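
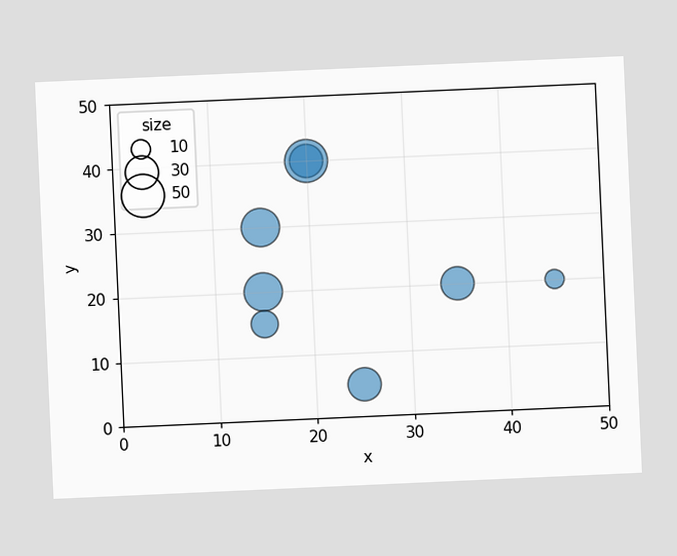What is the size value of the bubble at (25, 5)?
30

The chart is tilted about 3° counter-clockwise. Matching the bubble at (25, 5) against the size legend gives 30.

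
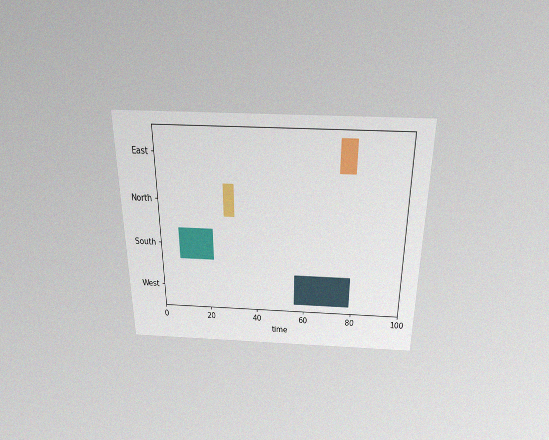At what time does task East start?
73

The chart is viewed slightly from above, with some photo noise. The East bar begins at t=73.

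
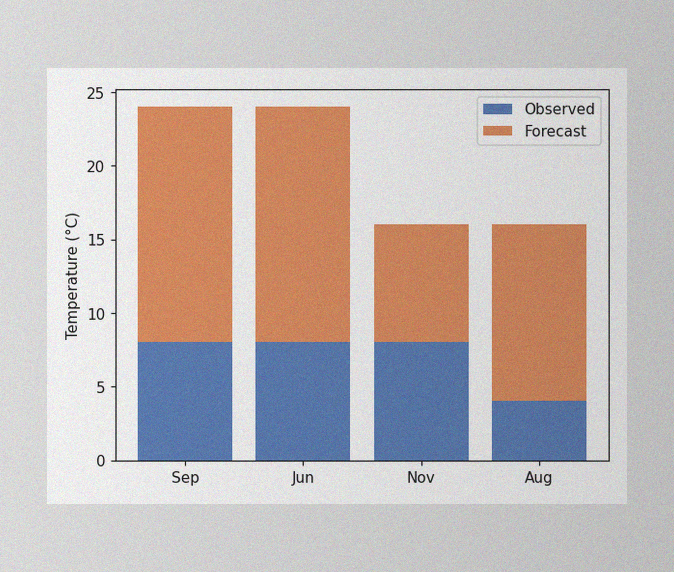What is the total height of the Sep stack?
24°C

The image has some photo noise and uneven lighting. The Sep stack's top reaches 24°C on the y-axis.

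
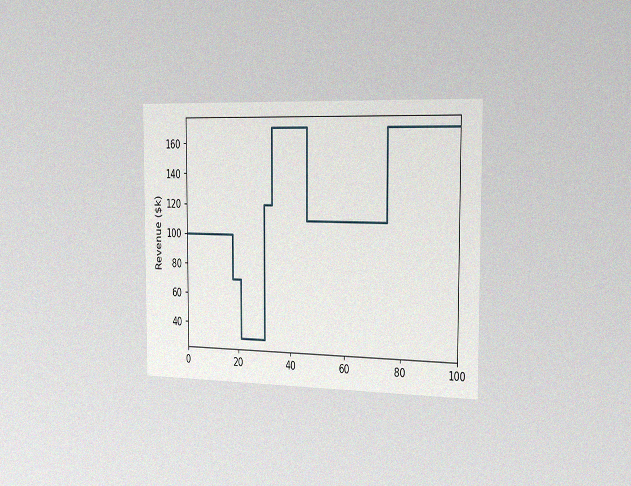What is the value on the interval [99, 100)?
The chart is viewed slightly from the right, with some photo noise. On [99, 100) the step sits at $170k.

$170k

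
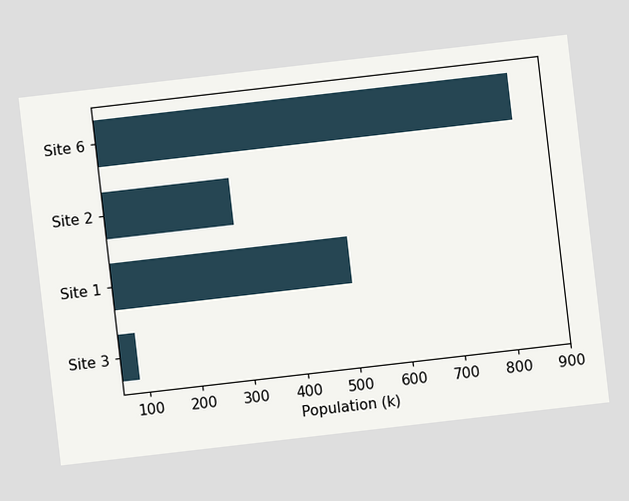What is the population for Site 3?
The chart is tilted about 7° counter-clockwise. Reading along the chart's x-axis, the Site 3 bar reaches 84k.

84k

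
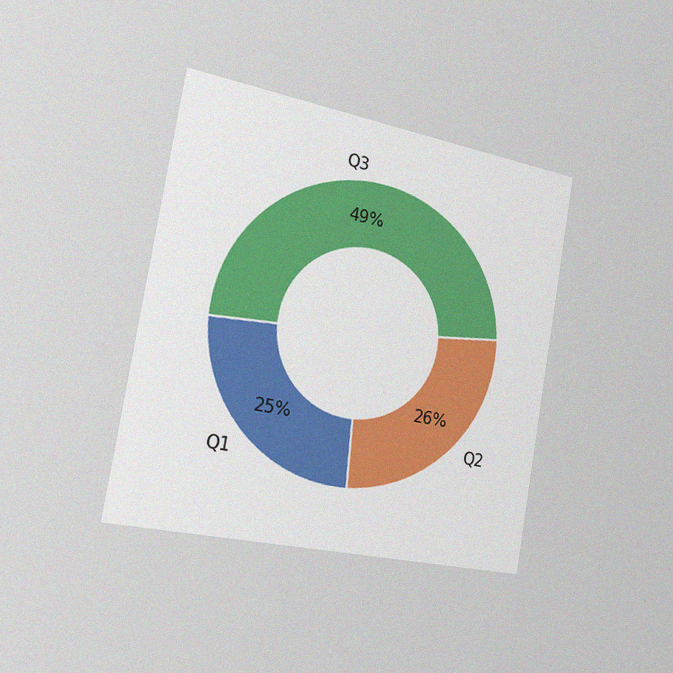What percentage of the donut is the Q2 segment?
26%

The chart is tilted about 10° clockwise and viewed slightly from the left, with some photo noise. The Q2 segment takes up 26% of the ring.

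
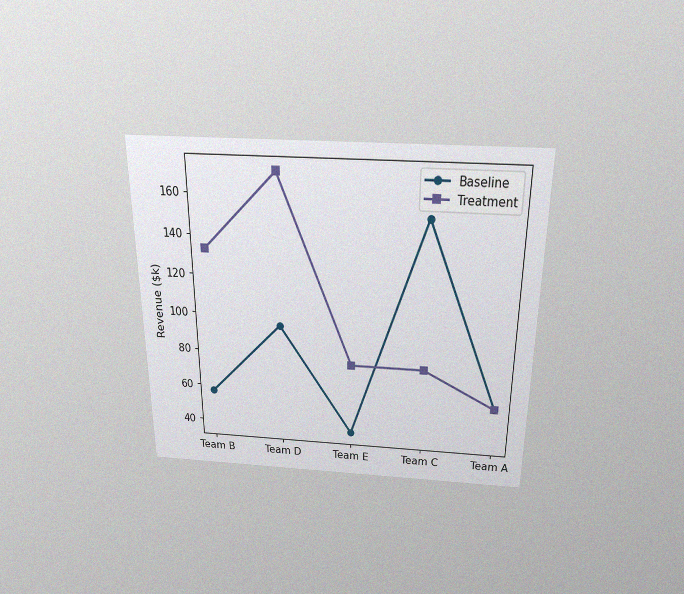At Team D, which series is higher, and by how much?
Treatment, by $76k

The chart is viewed slightly from above, with some photo noise. At Team D, Treatment sits above the other line by $76k.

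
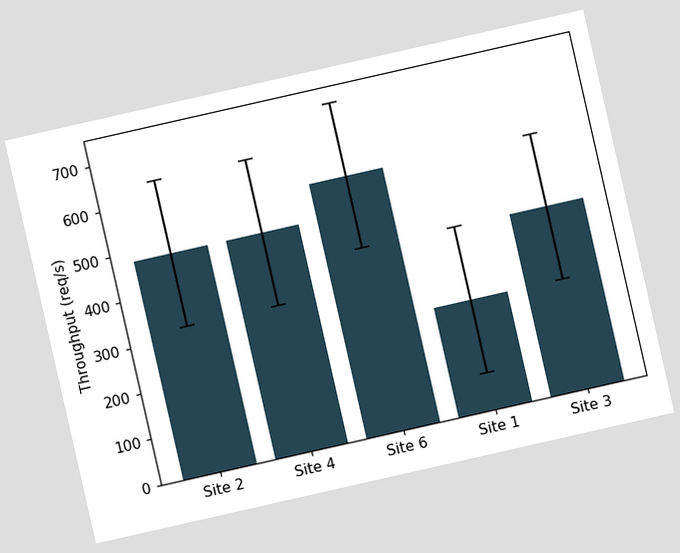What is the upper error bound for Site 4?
640req/s

The chart is tilted about 13° counter-clockwise. The Site 4 bar's upper whisker reaches 640req/s.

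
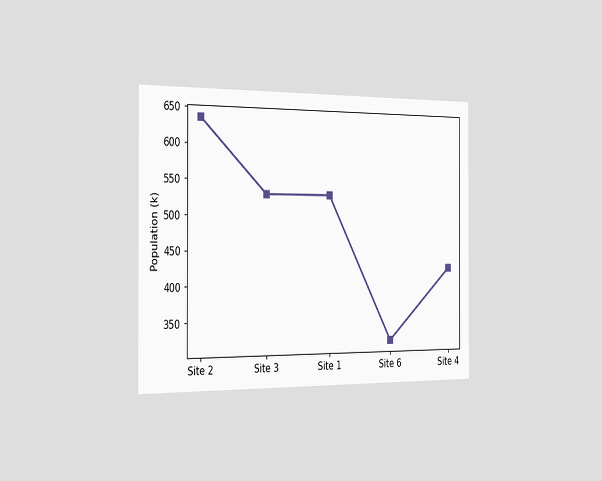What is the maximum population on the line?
636k

The chart is viewed slightly from the left. The highest point is at Site 2, and reading across to the y-axis gives 636k.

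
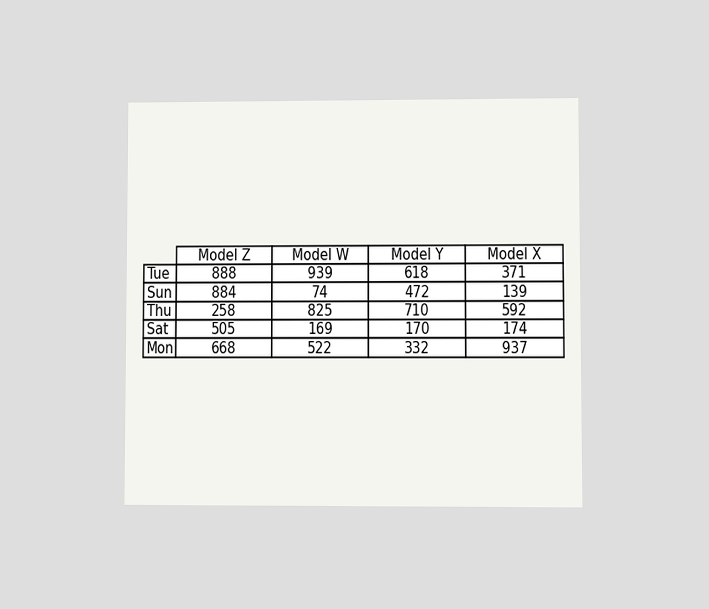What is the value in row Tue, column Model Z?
The chart is viewed at a slight angle. The (Tue, Model Z) cell reads 888.

888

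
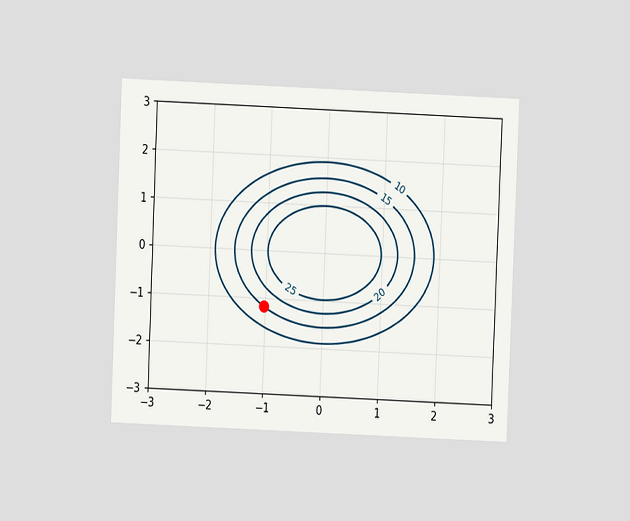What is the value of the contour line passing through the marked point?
15

The chart is tilted about 2° clockwise and viewed at a slight angle. The marked point sits on the contour labelled 15.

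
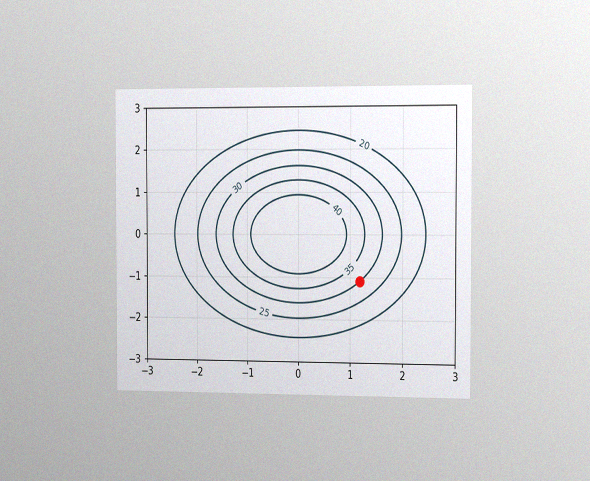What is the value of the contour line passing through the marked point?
The chart is viewed slightly from the right, with some photo noise. The marked point sits on the contour labelled 30.

30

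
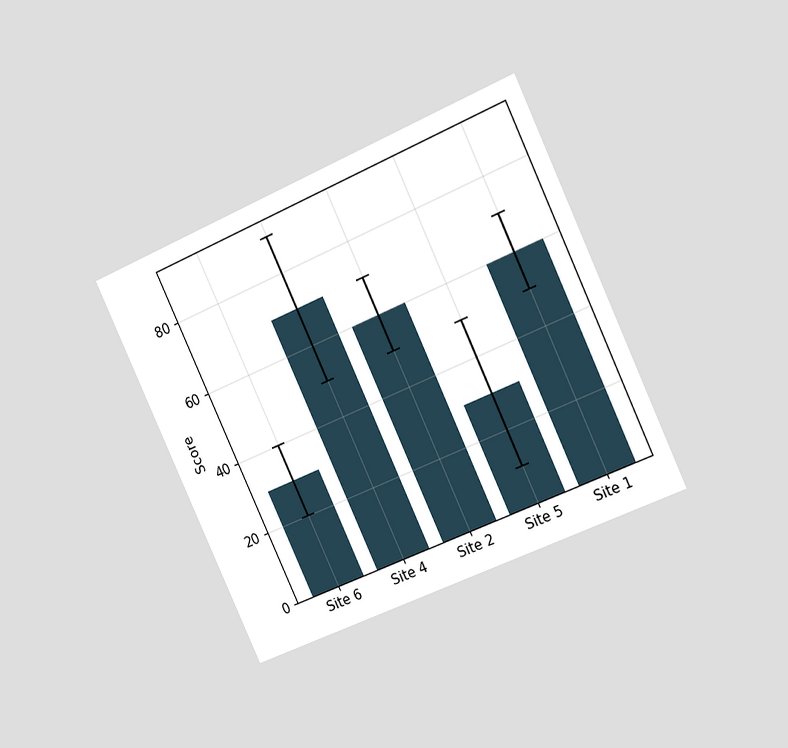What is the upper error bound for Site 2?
70

The chart is tilted about 25° counter-clockwise and viewed slightly from the right. The Site 2 bar's upper whisker reaches 70.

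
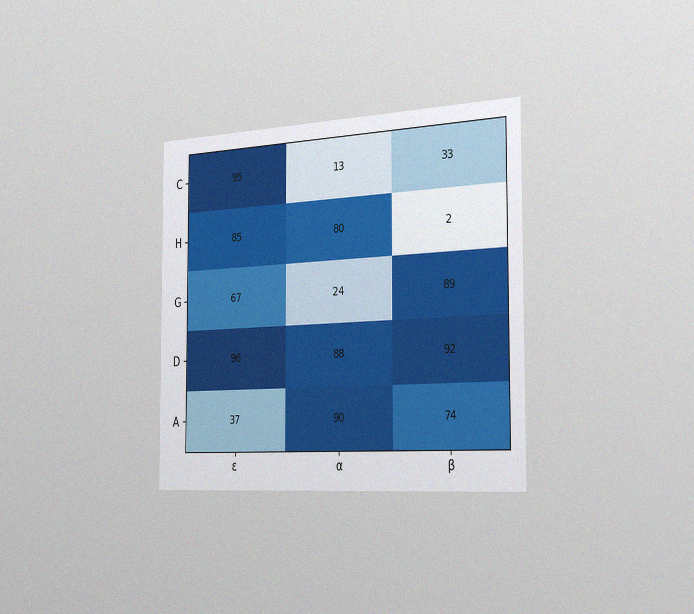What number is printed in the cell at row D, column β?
92

The chart is viewed slightly from the right, with some photo noise. The (D, β) cell reads 92.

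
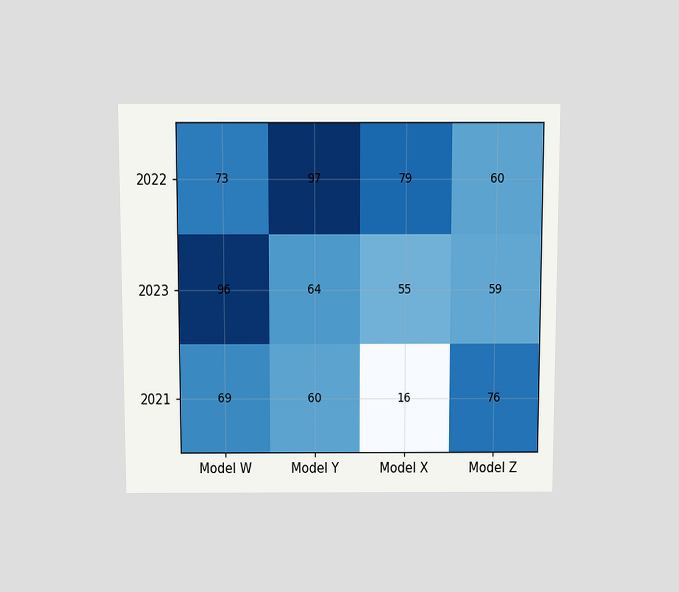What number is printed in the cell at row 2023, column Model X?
The chart is viewed slightly from above. The (2023, Model X) cell reads 55.

55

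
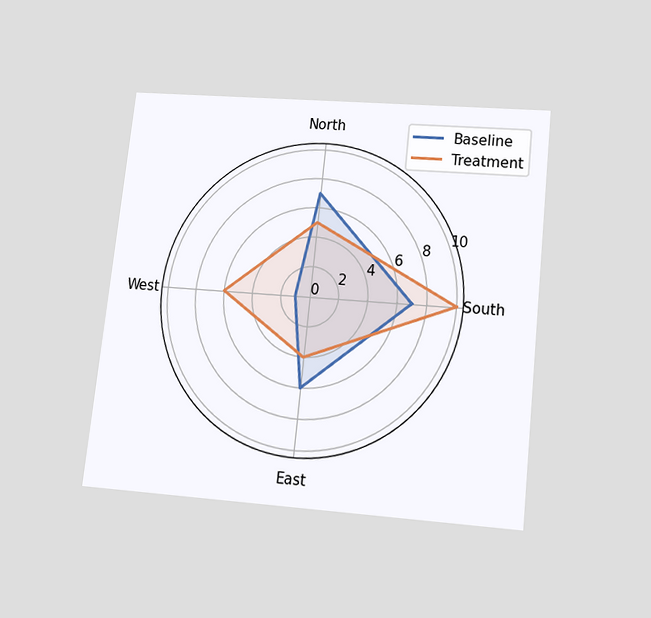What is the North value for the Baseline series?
7

The chart is tilted about 6° clockwise and viewed slightly from below. On the North axis, Baseline reaches 7.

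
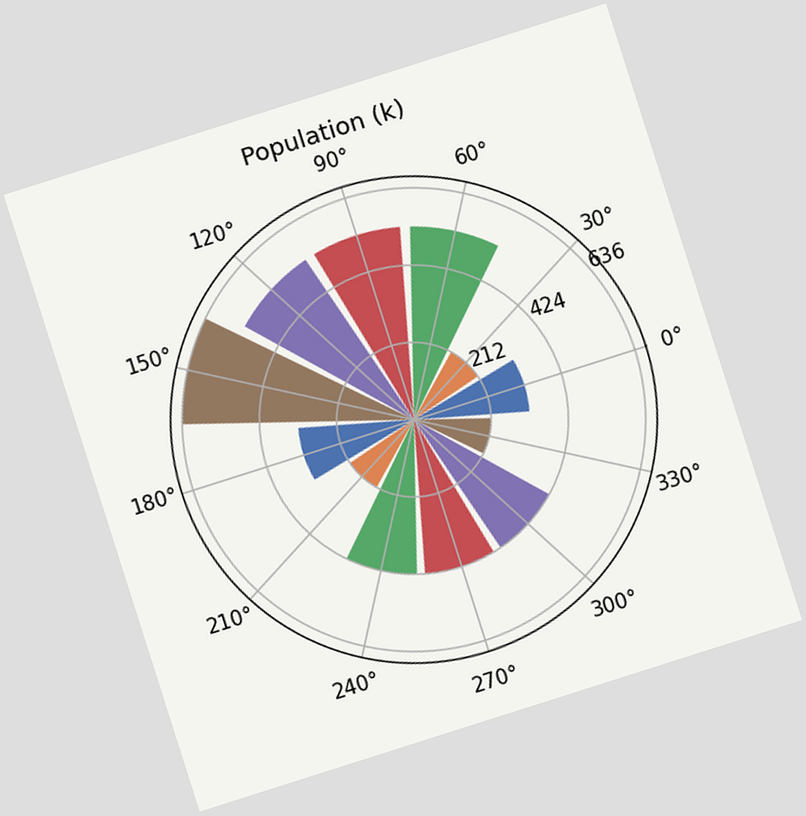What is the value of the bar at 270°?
424k

The chart is tilted about 18° counter-clockwise. The bar at 270° reaches 424k on the radial axis.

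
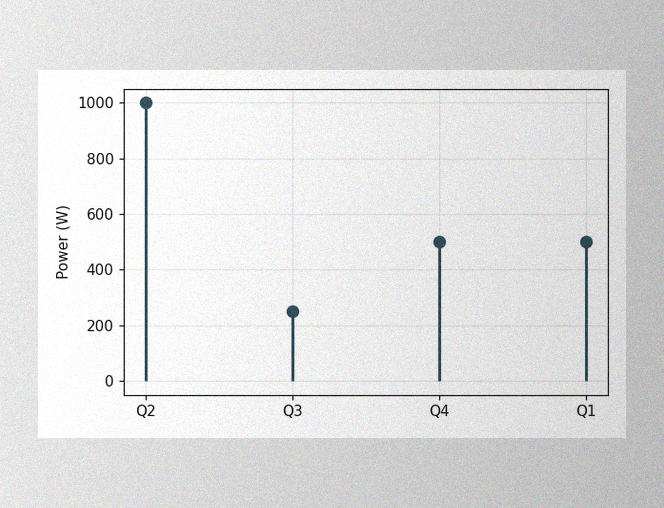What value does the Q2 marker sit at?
1000W

The image has some photo noise and uneven lighting. The Q2 marker sits at 1000W.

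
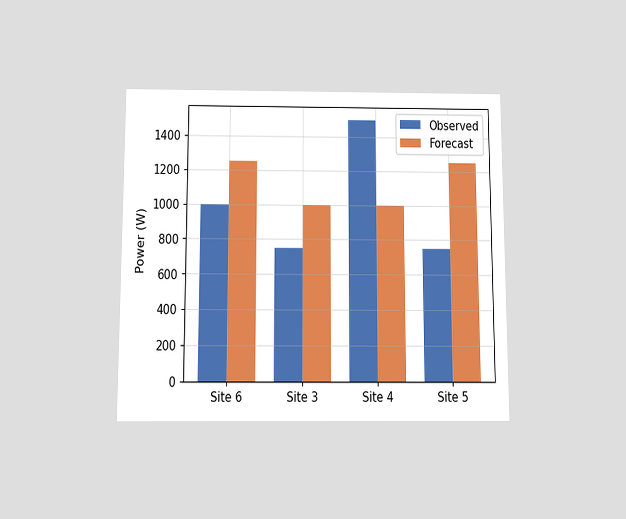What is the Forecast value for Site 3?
The chart is viewed slightly from below. The Forecast bar at Site 3 reaches 1000W on the y-axis.

1000W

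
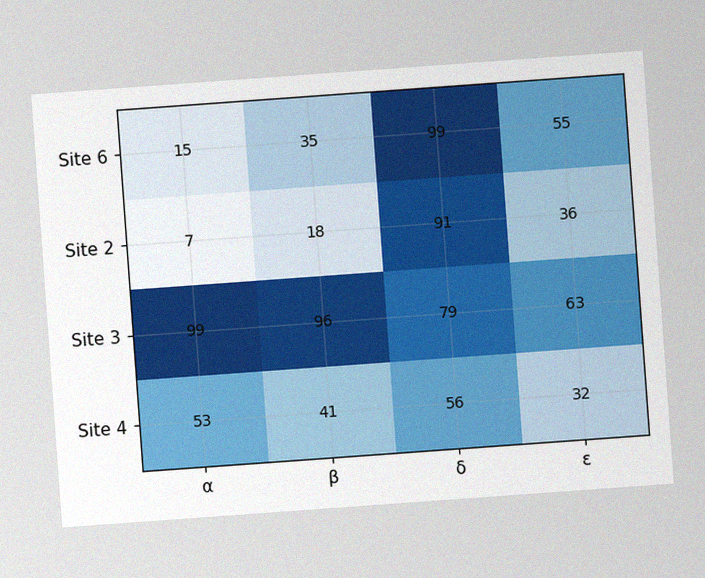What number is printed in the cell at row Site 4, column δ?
The chart is tilted about 4° counter-clockwise, with some photo noise. The (Site 4, δ) cell reads 56.

56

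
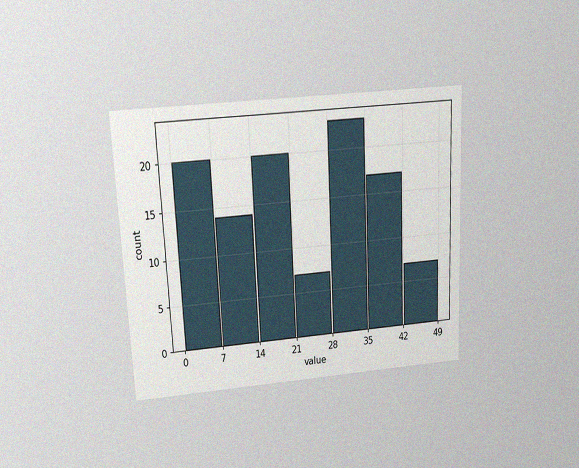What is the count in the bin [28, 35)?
23

The chart is tilted about 3° counter-clockwise and viewed slightly from above, with some photo noise. The [28, 35) bin has height 23.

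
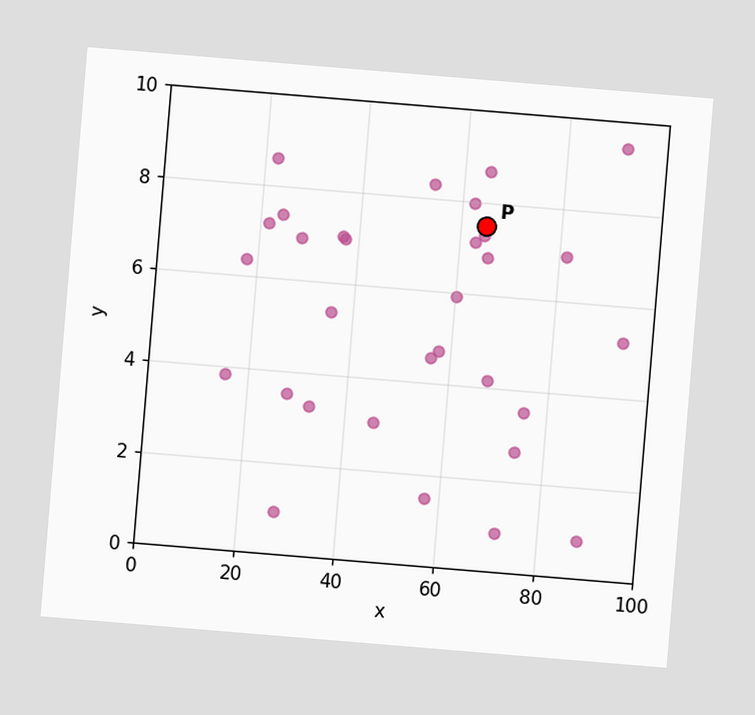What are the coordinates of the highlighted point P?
(65, 7.5)

The chart is tilted about 5° clockwise. Following the gridlines from P to each axis, P sits at (65, 7.5).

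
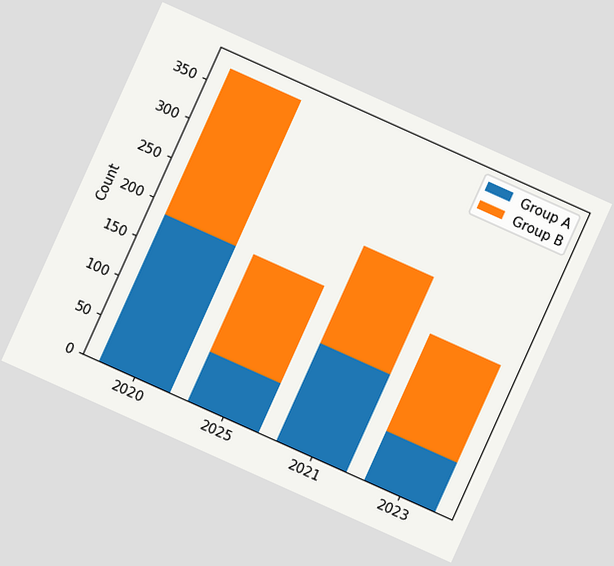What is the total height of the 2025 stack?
The chart is tilted about 24° clockwise. The 2025 stack's top reaches 186 on the y-axis.

186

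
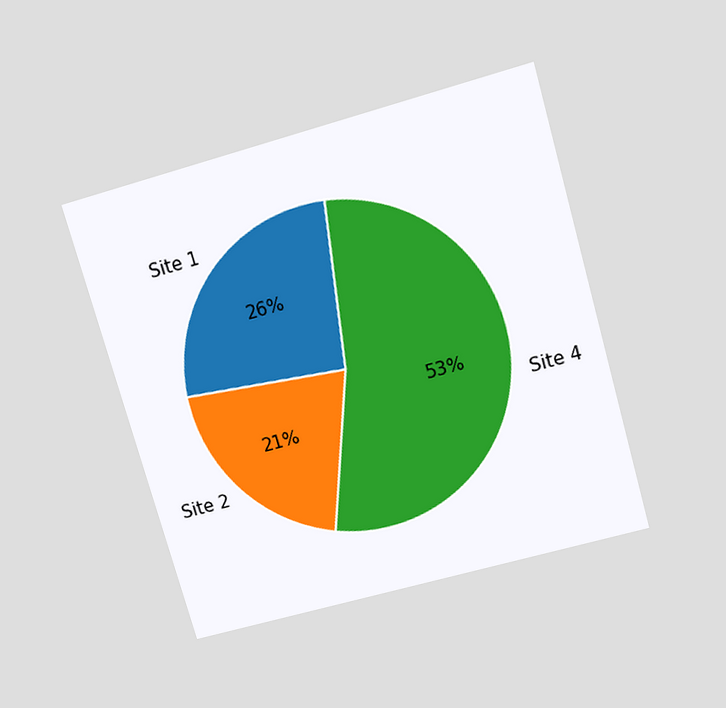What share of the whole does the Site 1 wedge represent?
26%

The chart is tilted about 16° counter-clockwise and viewed slightly from above. The Site 1 slice takes up 26% of the pie.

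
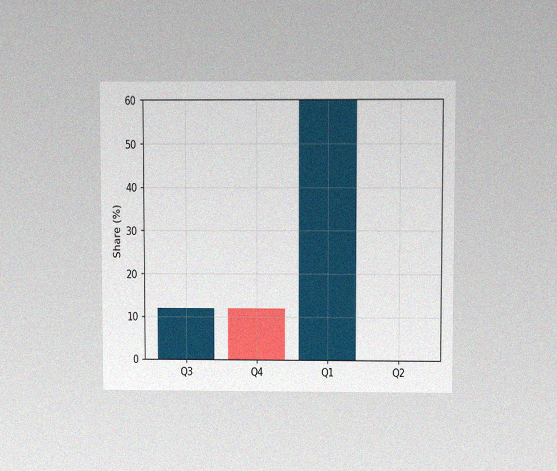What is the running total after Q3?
12%

The chart is viewed at a slight angle, with some photo noise. After Q3 the running total reaches 12%.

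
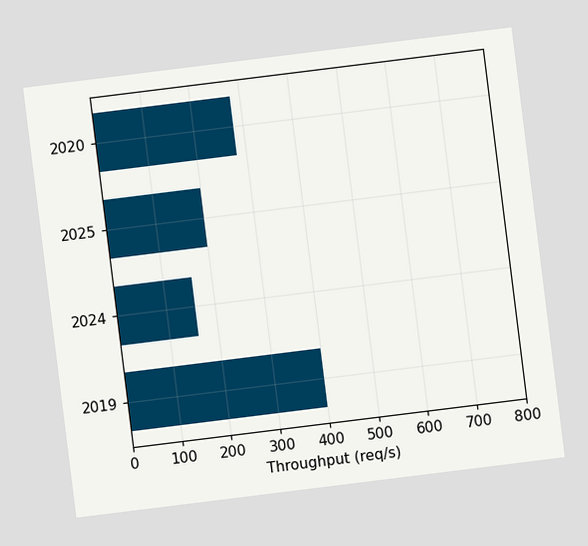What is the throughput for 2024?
The chart is tilted about 7° counter-clockwise. Reading along the chart's x-axis, the 2024 bar reaches 160req/s.

160req/s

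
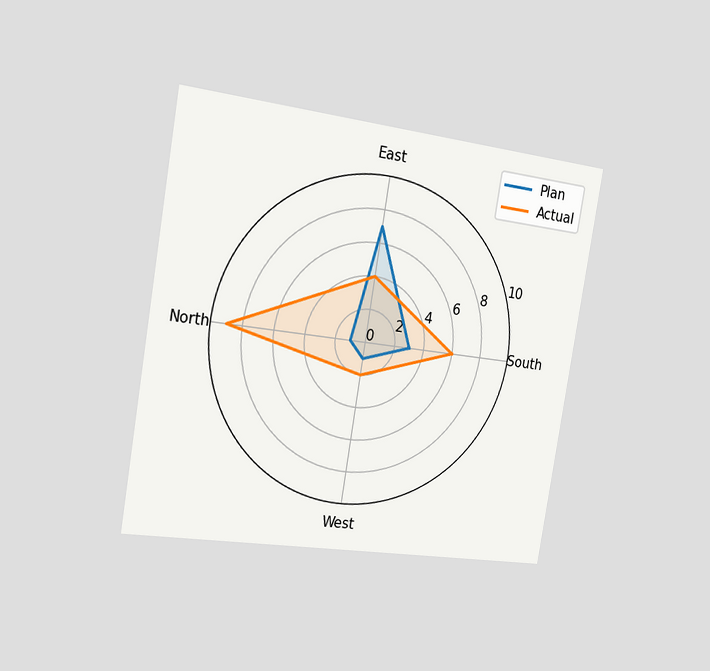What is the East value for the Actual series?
4

The chart is tilted about 9° clockwise and viewed slightly from the left. On the East axis, Actual reaches 4.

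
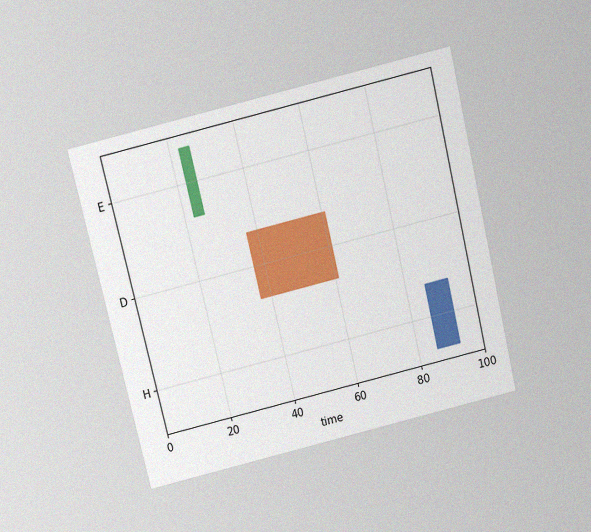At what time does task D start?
The chart is tilted about 14° counter-clockwise and viewed slightly from above, with some photo noise. The D bar begins at t=37.

37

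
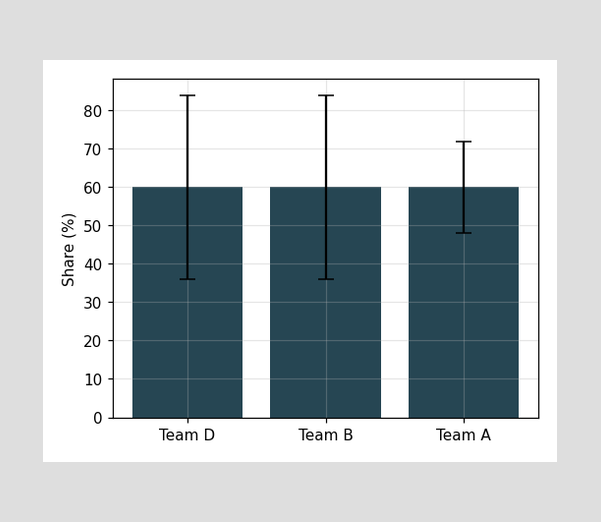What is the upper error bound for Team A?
The Team A bar's upper whisker reaches 72%.

72%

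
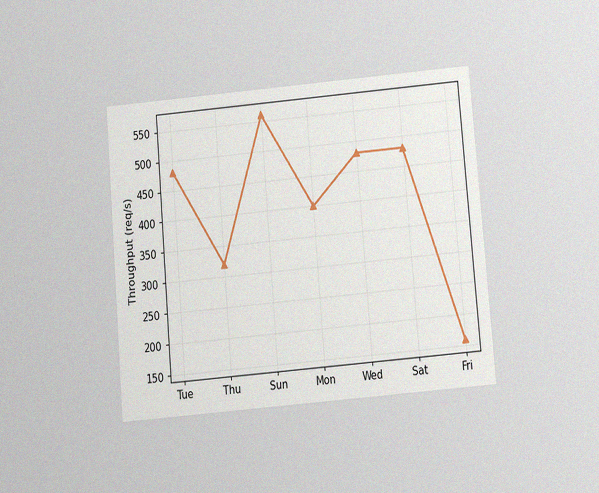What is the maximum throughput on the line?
The chart is tilted about 5° counter-clockwise and viewed slightly from below, with some photo noise. The highest point is at Sun, and reading across to the y-axis gives 560req/s.

560req/s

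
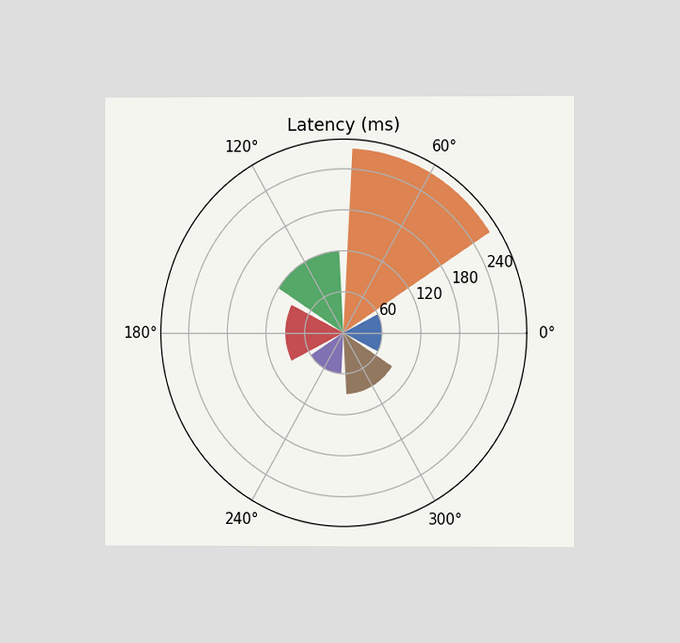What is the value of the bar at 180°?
90ms

The chart is viewed at a slight angle. The bar at 180° reaches 90ms on the radial axis.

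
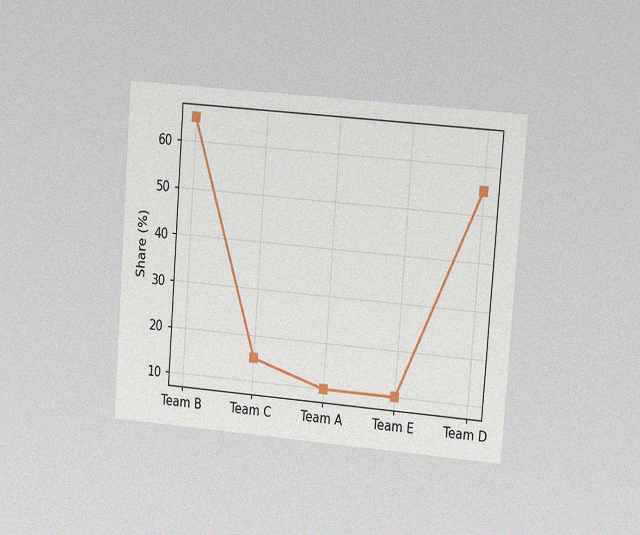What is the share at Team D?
55%

The chart is tilted about 4° clockwise and viewed at a slight angle, with some photo noise. At Team D, the line is at 55%.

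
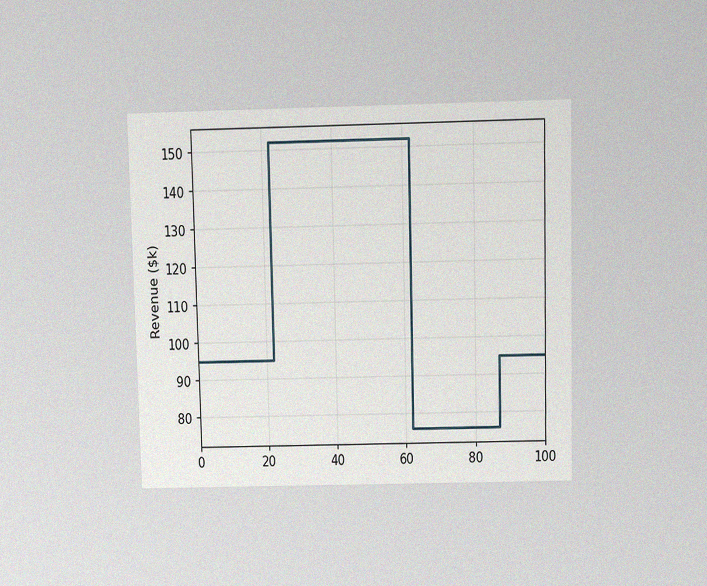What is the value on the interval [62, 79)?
$76k

The chart is viewed slightly from above, with some photo noise. On [62, 79) the step sits at $76k.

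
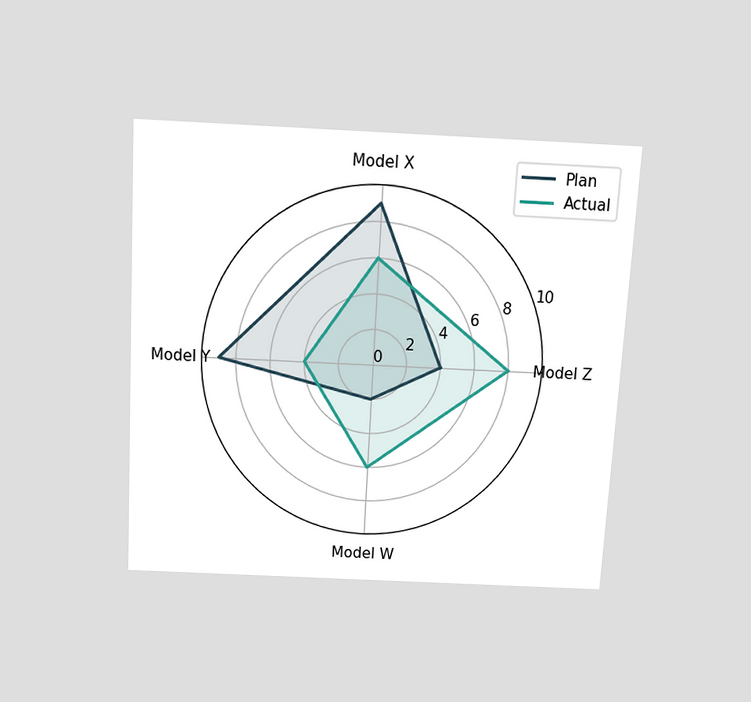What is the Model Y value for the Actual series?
The chart is tilted about 3° clockwise and viewed slightly from above. On the Model Y axis, Actual reaches 4.

4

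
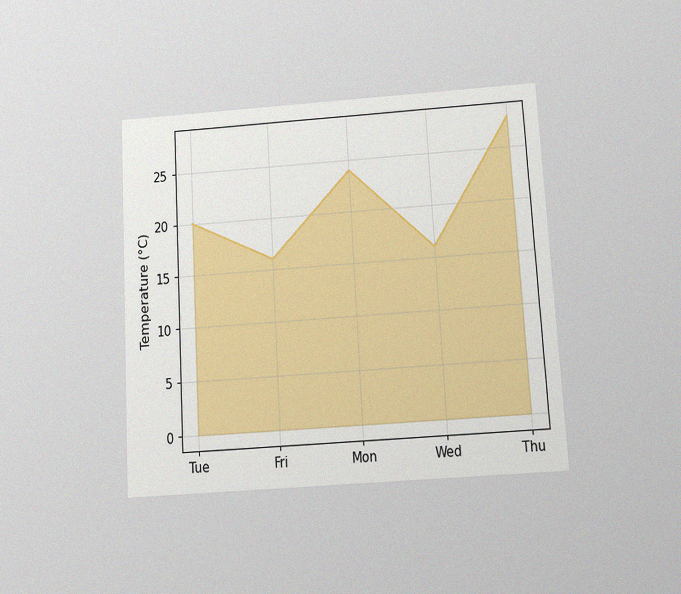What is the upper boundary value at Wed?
16°C

The chart is tilted about 3° counter-clockwise and viewed slightly from below, with some photo noise. At Wed the upper boundary is at 16°C.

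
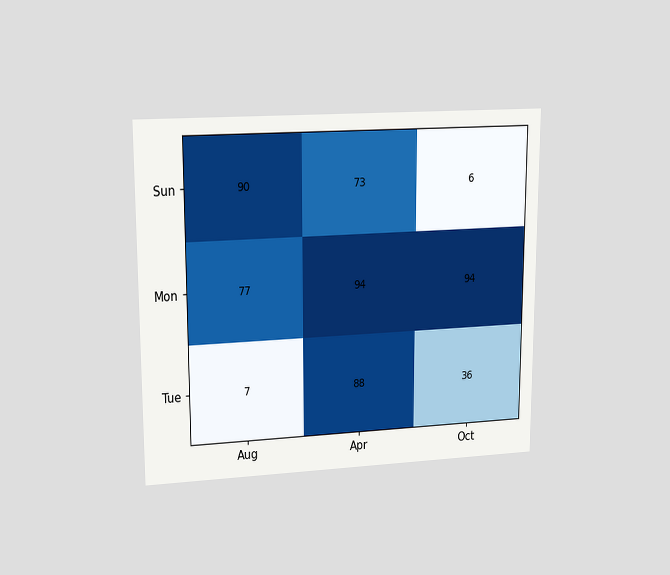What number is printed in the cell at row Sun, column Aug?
The chart is viewed at a slight angle. The (Sun, Aug) cell reads 90.

90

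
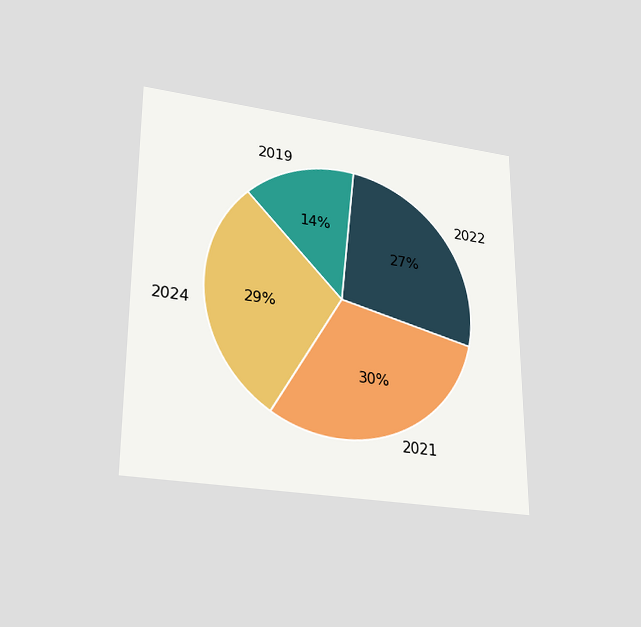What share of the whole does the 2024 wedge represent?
29%

The chart is viewed slightly from below. The 2024 slice takes up 29% of the pie.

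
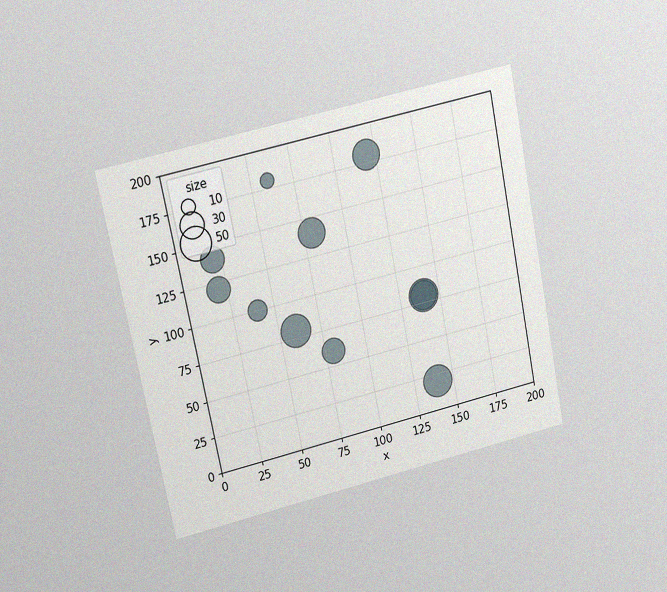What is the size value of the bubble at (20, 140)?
The chart is tilted about 12° counter-clockwise and viewed at a slight angle, with some photo noise. Matching the bubble at (20, 140) against the size legend gives 30.

30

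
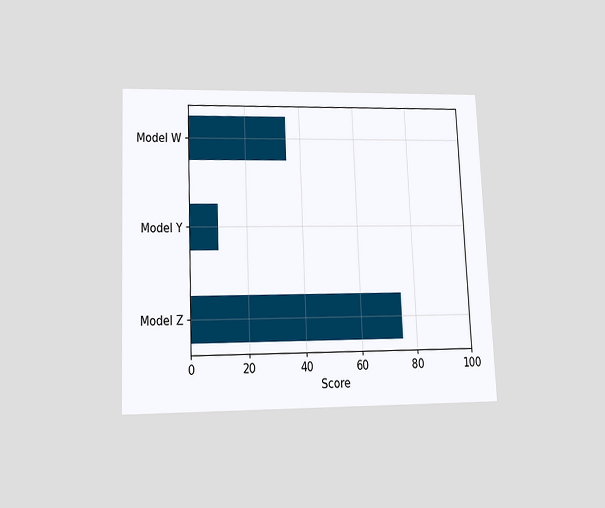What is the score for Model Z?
The chart is tilted about 2° counter-clockwise and viewed slightly from below. Reading along the chart's x-axis, the Model Z bar reaches 75.

75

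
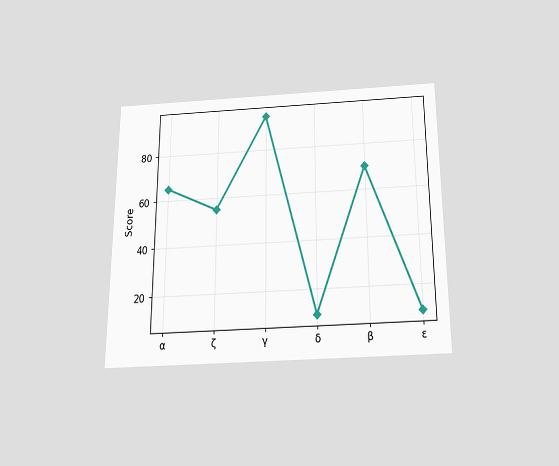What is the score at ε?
The chart is viewed slightly from below. At ε, the line is at 10.

10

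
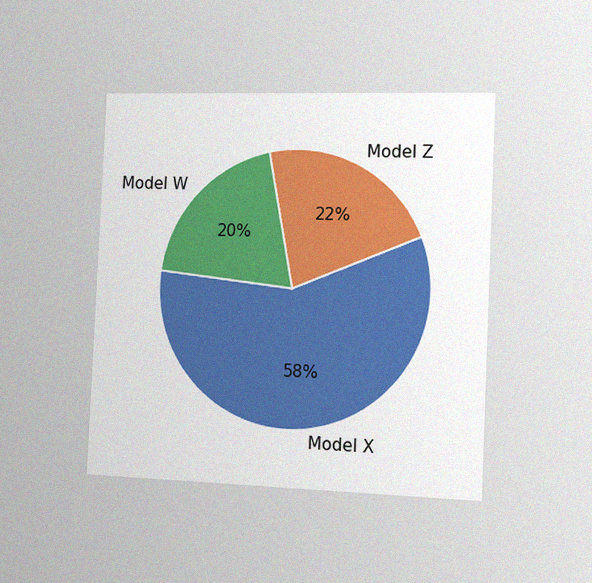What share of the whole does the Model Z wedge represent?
The chart is tilted about 3° clockwise and viewed slightly from the right, with some photo noise. The Model Z slice takes up 22% of the pie.

22%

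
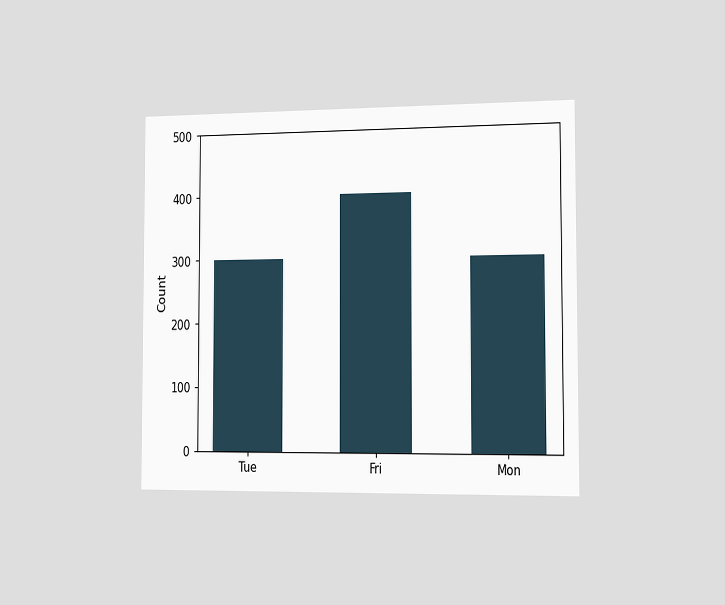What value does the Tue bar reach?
300

The chart is viewed slightly from the right. Reading along the chart's y-axis, the Tue bar reaches 300.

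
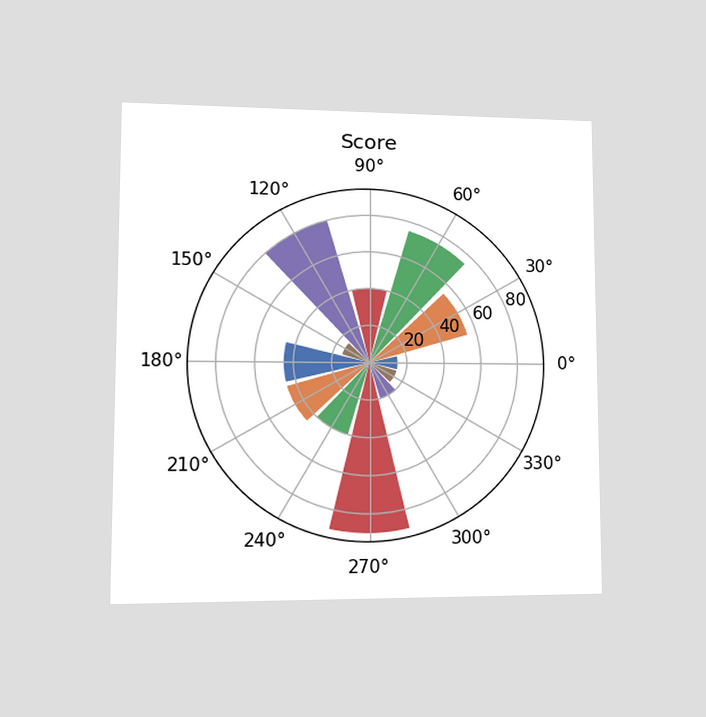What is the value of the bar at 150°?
The chart is viewed at a slight angle. The bar at 150° reaches 15 on the radial axis.

15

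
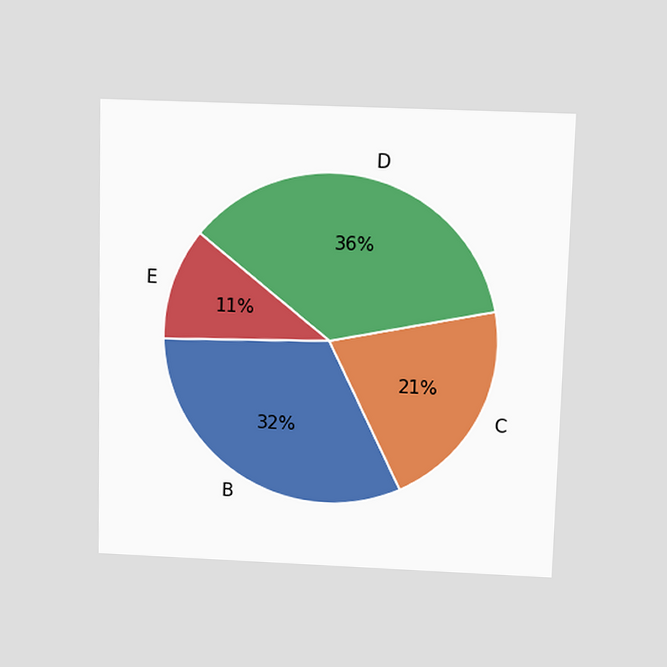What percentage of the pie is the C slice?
21%

The chart is viewed slightly from above. The C slice takes up 21% of the pie.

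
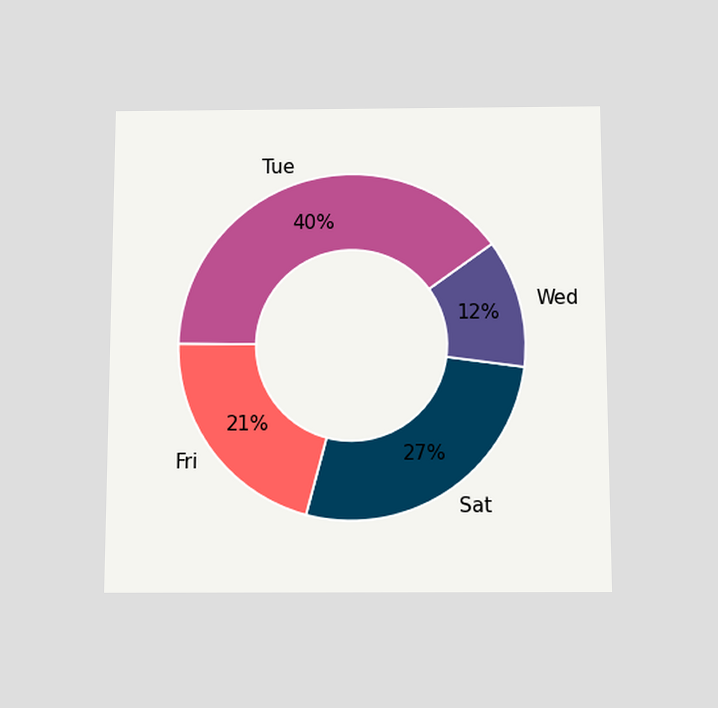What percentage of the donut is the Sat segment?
The chart is viewed slightly from below. The Sat segment takes up 27% of the ring.

27%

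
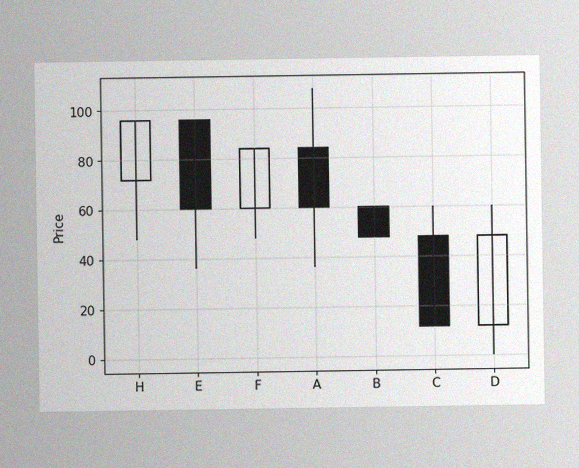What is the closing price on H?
The image has some photo noise and uneven lighting. The H candle closes at 96.

96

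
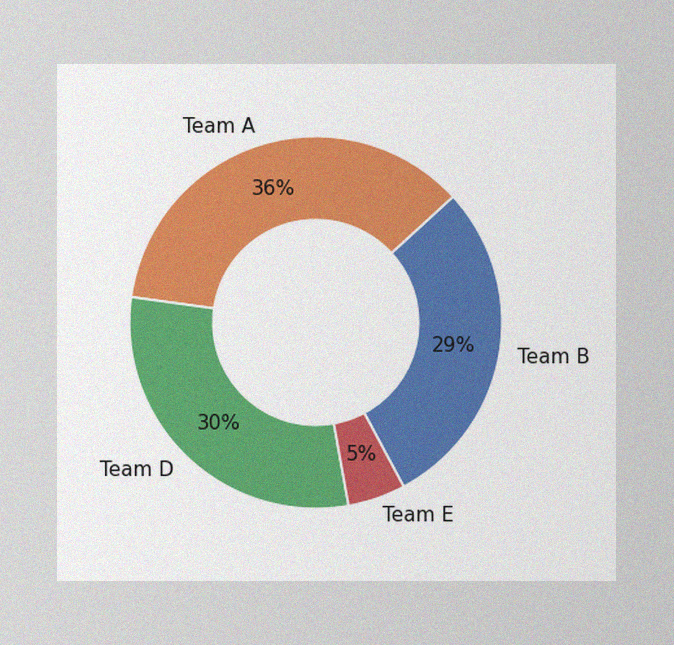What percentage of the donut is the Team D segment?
30%

The image has some photo noise and uneven lighting. The Team D segment takes up 30% of the ring.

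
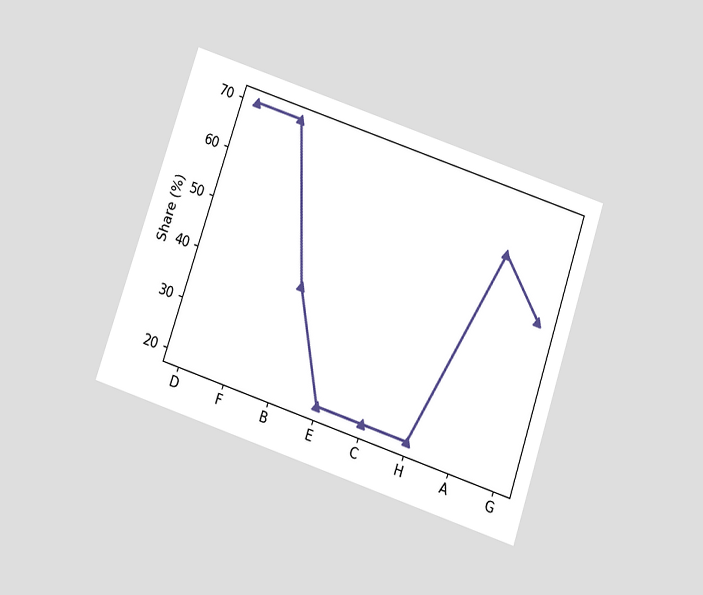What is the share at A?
60%

The chart is tilted about 18° clockwise and viewed slightly from below. At A, the line is at 60%.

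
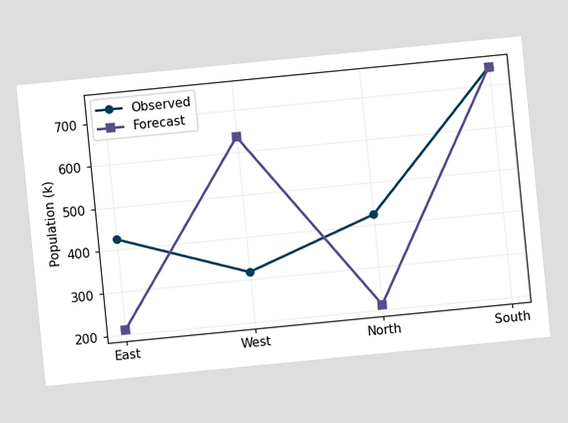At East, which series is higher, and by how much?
Observed, by 212k

The chart is tilted about 6° counter-clockwise. At East, Observed sits above the other line by 212k.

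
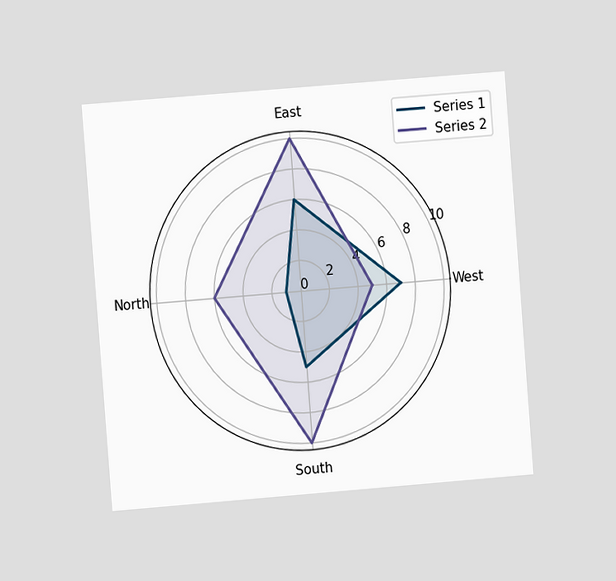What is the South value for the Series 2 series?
The chart is tilted about 4° counter-clockwise and viewed at a slight angle. On the South axis, Series 2 reaches 10.

10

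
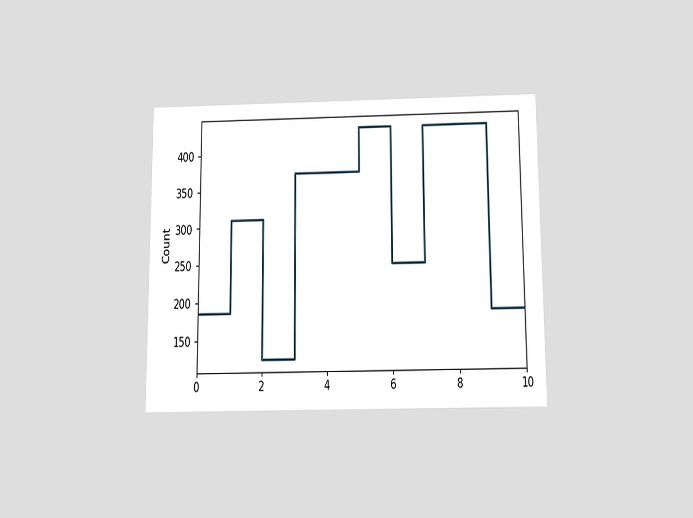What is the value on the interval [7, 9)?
The chart is viewed slightly from below. On [7, 9) the step sits at 434.

434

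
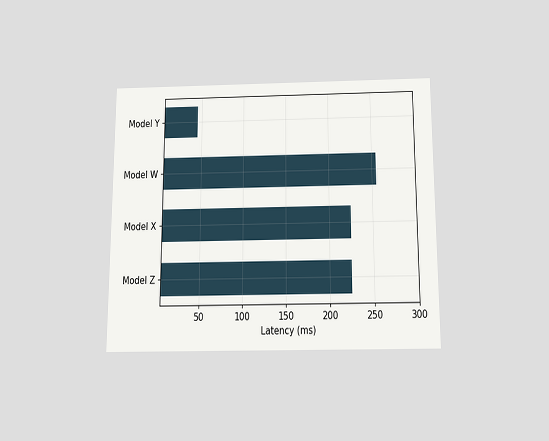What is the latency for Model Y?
The chart is viewed slightly from below. Reading along the chart's x-axis, the Model Y bar reaches 45ms.

45ms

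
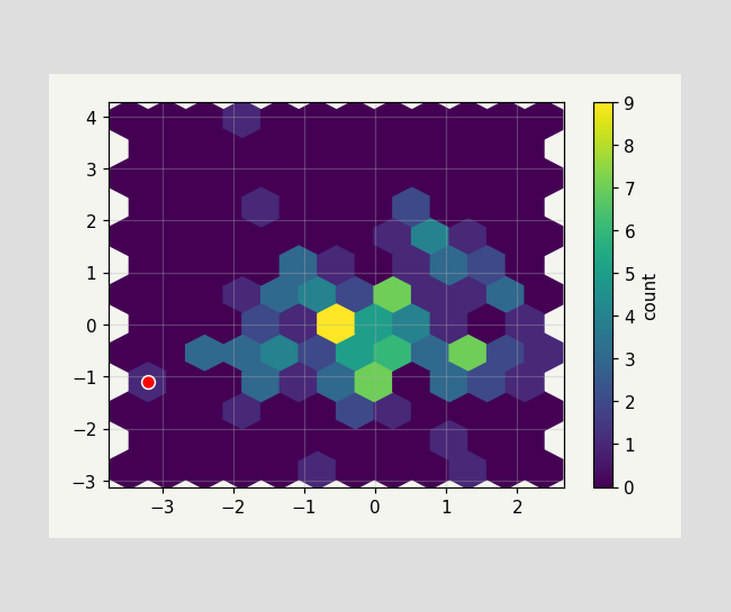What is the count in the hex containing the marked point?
The marked hex reads 1 on the colorbar.

1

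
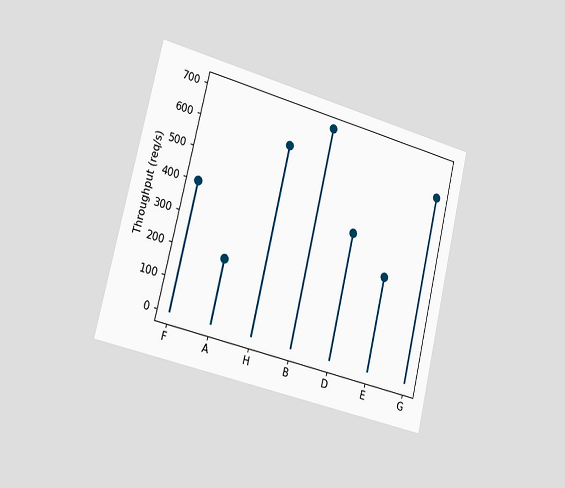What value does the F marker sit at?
400req/s

The chart is tilted about 13° clockwise and viewed slightly from the left. The F marker sits at 400req/s.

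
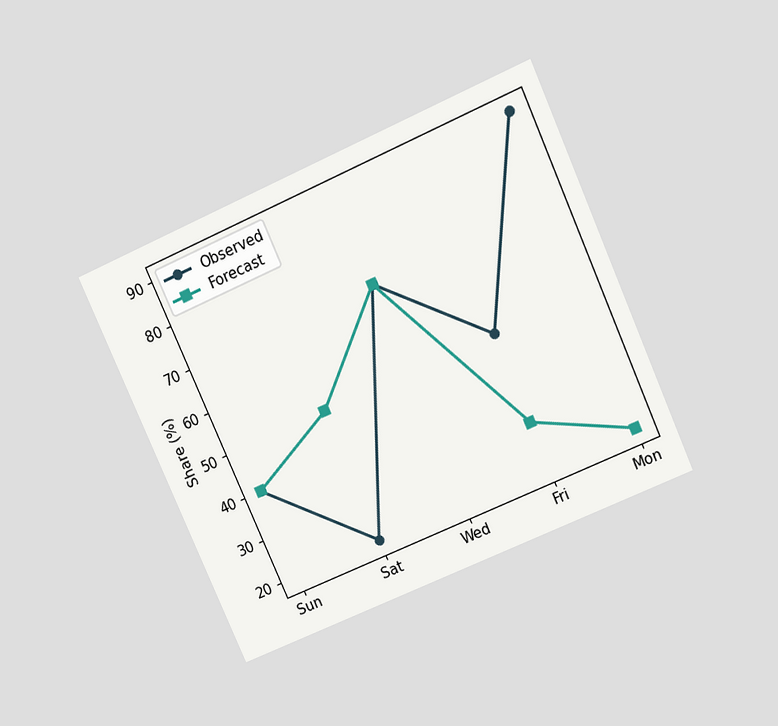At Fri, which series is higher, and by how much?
Observed, by 20%

The chart is tilted about 24° counter-clockwise and viewed slightly from above. At Fri, Observed sits above the other line by 20%.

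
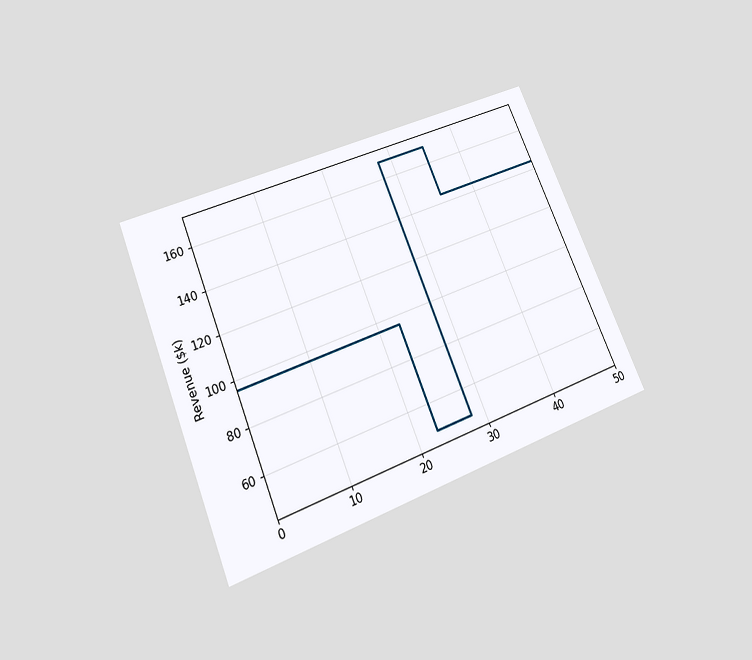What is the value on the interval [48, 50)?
$144k

The chart is tilted about 22° counter-clockwise and viewed slightly from below. On [48, 50) the step sits at $144k.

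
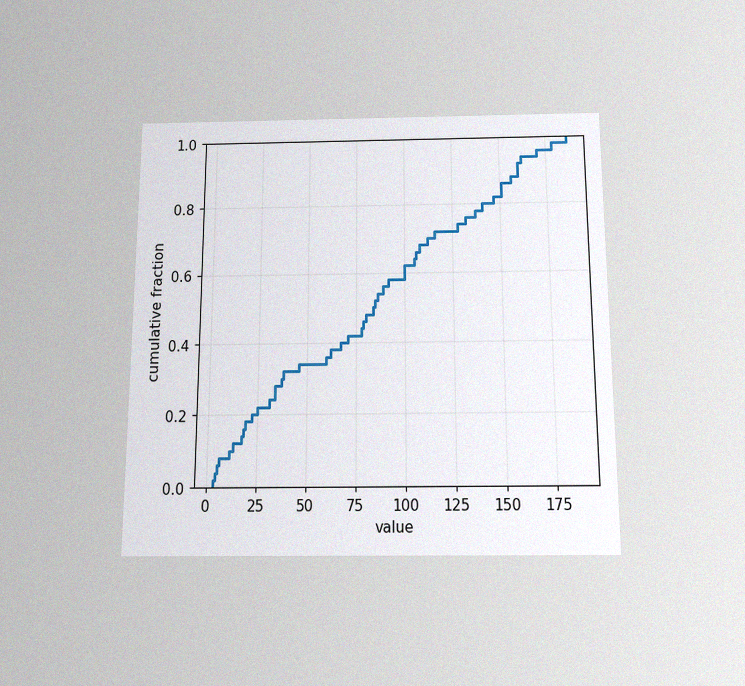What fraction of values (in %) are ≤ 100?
62%

The chart is viewed slightly from below, with some photo noise. At x=100 the ECDF step is at 62%.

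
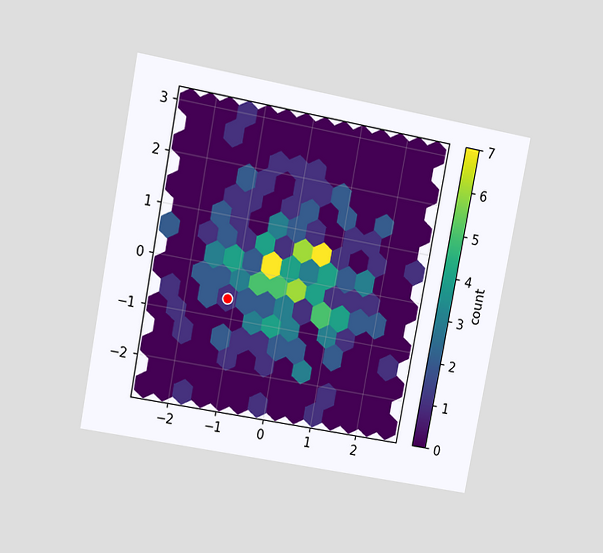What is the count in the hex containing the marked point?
1

The chart is tilted about 10° clockwise and viewed at a slight angle. The marked hex reads 1 on the colorbar.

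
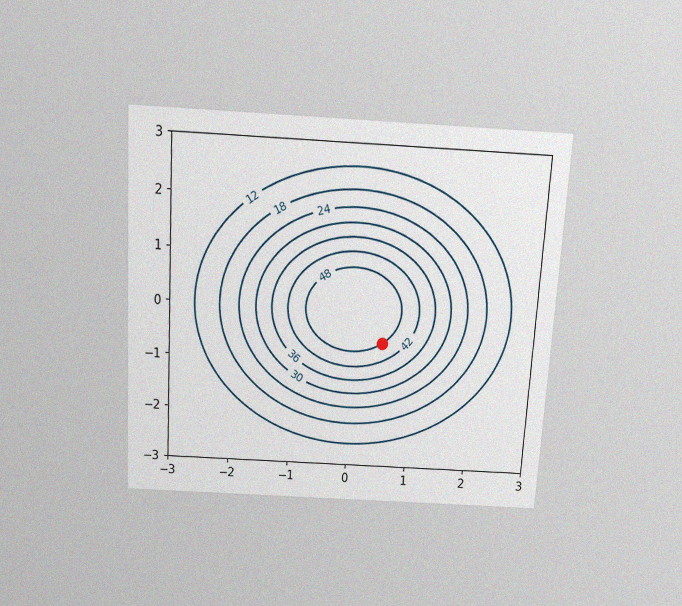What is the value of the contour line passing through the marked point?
The chart is tilted about 3° clockwise and viewed slightly from above, with some photo noise. The marked point sits on the contour labelled 48.

48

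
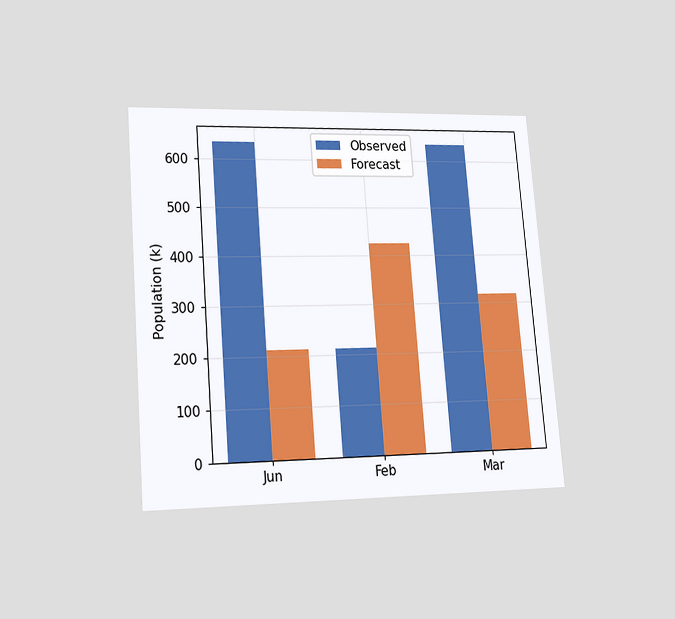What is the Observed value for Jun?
The chart is tilted about 5° counter-clockwise and viewed at a slight angle. The Observed bar at Jun reaches 636k on the y-axis.

636k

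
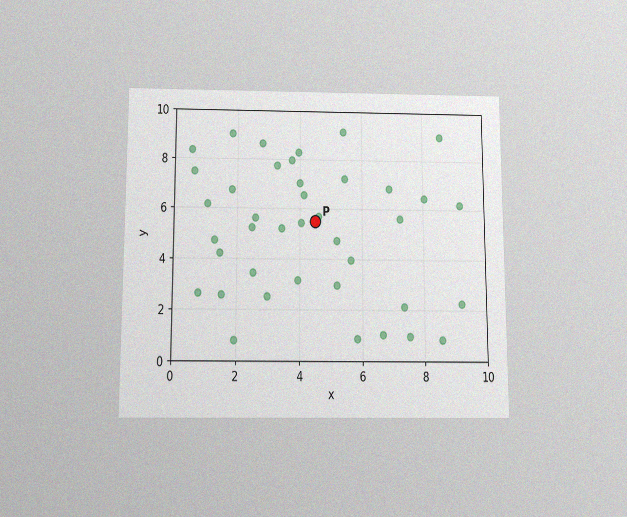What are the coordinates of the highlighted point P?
(4.5, 5.5)

The chart is viewed slightly from below, with some photo noise. Following the gridlines from P to each axis, P sits at (4.5, 5.5).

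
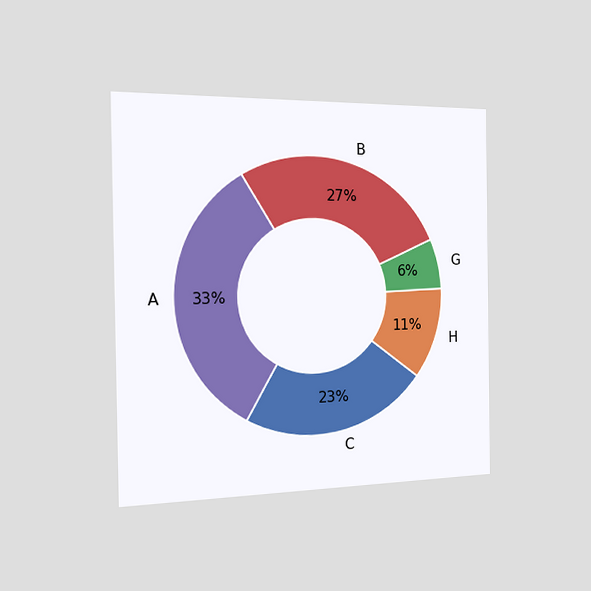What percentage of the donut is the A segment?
33%

The chart is viewed slightly from the left. The A segment takes up 33% of the ring.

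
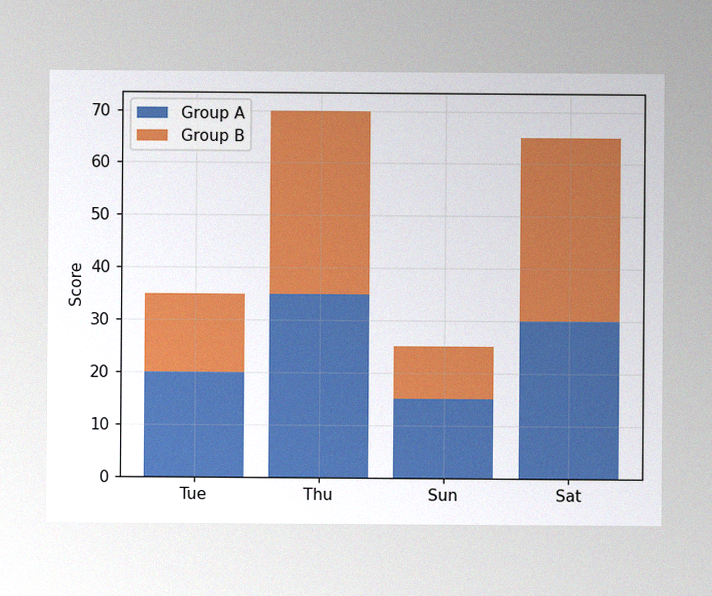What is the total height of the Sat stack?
The image has some photo noise and uneven lighting. The Sat stack's top reaches 65 on the y-axis.

65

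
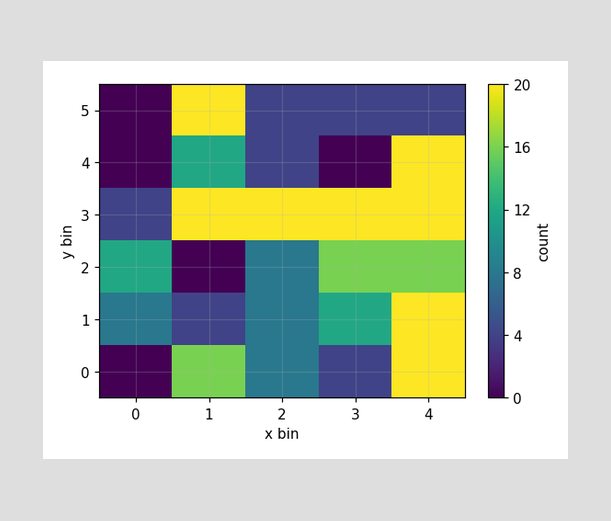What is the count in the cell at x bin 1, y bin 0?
Matching the cell (1, 0) against the colorbar gives 16.

16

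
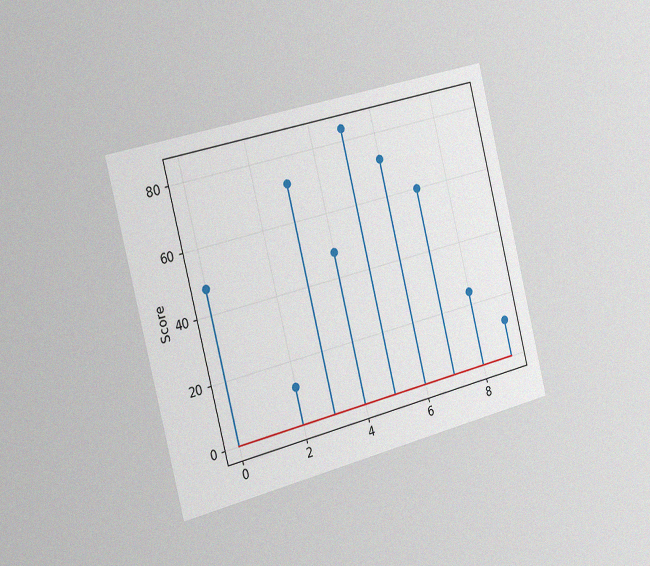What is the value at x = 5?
The chart is tilted about 14° counter-clockwise and viewed slightly from the left, with some photo noise. The stem at x=5 reaches 84.

84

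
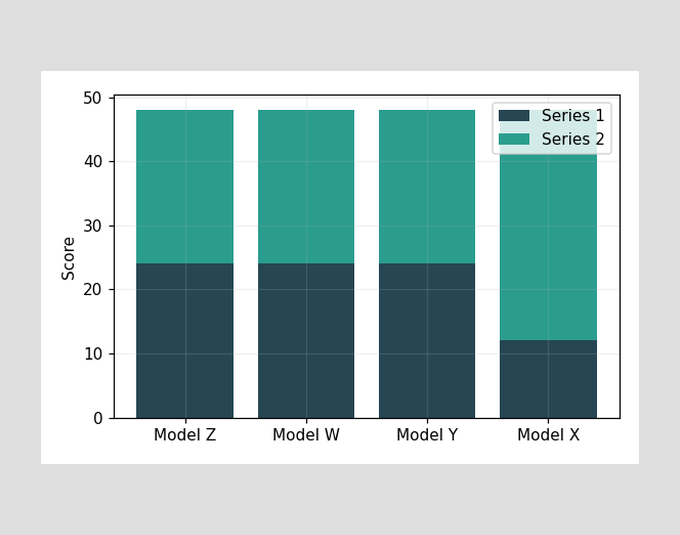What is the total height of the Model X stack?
The Model X stack's top reaches 48 on the y-axis.

48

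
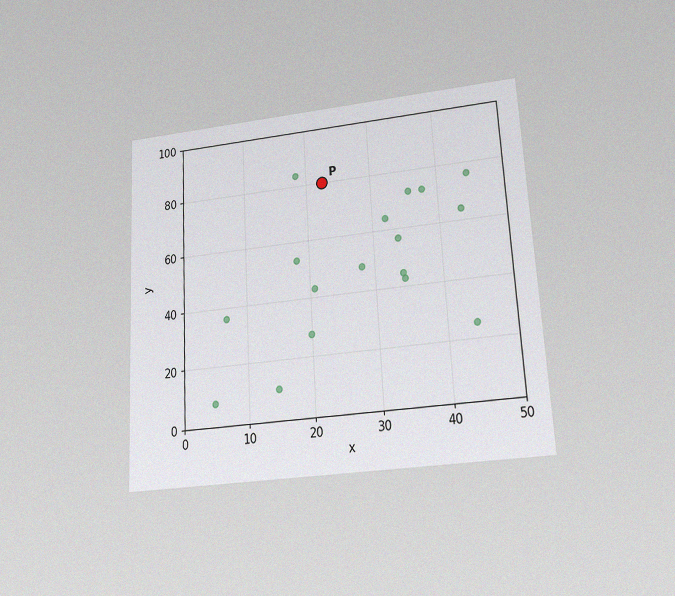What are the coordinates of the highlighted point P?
(22.5, 80)

The chart is tilted about 3° counter-clockwise and viewed slightly from below, with some photo noise. Following the gridlines from P to each axis, P sits at (22.5, 80).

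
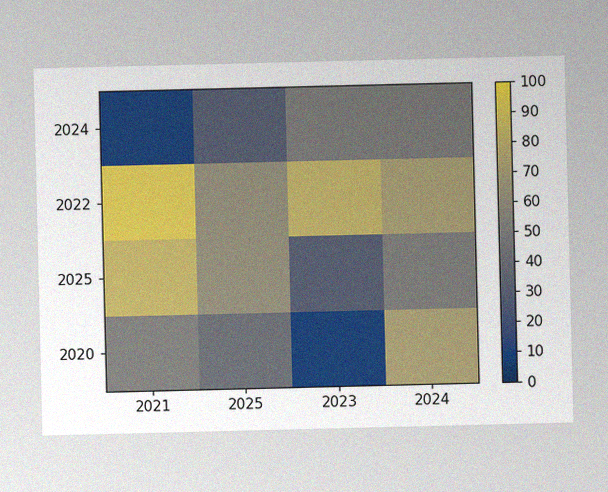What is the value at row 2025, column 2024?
The image has some photo noise and uneven lighting. Matching cell (2025, 2024) against the colorbar gives 50.

50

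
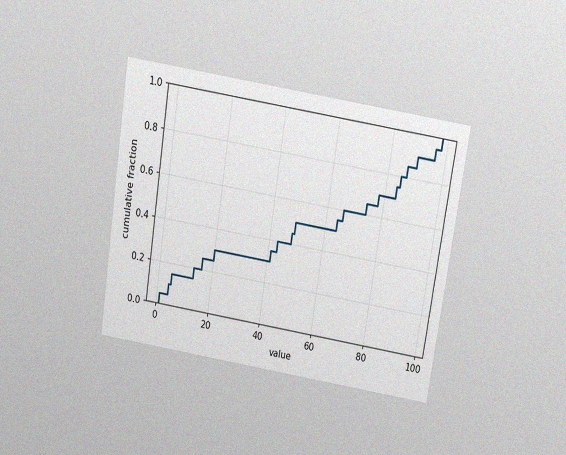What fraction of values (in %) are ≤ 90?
The chart is tilted about 9° clockwise and viewed slightly from above, with some photo noise. At x=90 the ECDF step is at 90%.

90%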